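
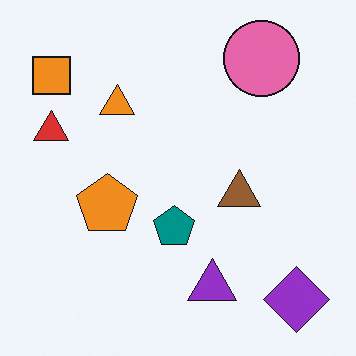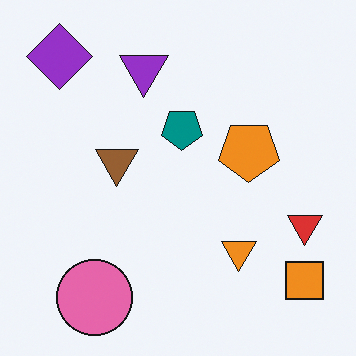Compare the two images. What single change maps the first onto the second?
It was rotated 180°.

The purple diamond sits in the bottom-right of the first image and the top-left of the second — consistent with a whole-image 180° rotation.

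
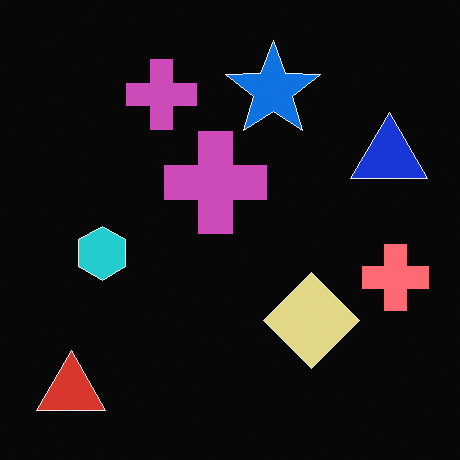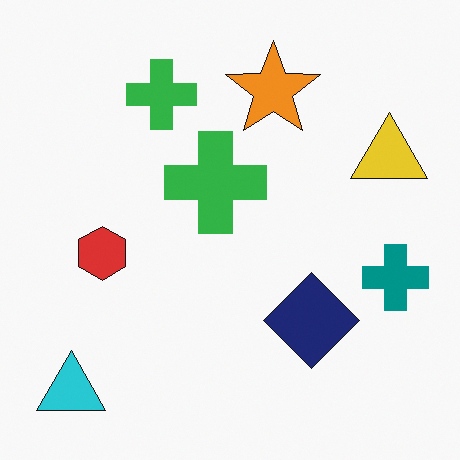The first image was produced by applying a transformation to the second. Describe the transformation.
It was color-inverted (negative).

The light background has become dark and every shape's color is its complement — a photographic negative.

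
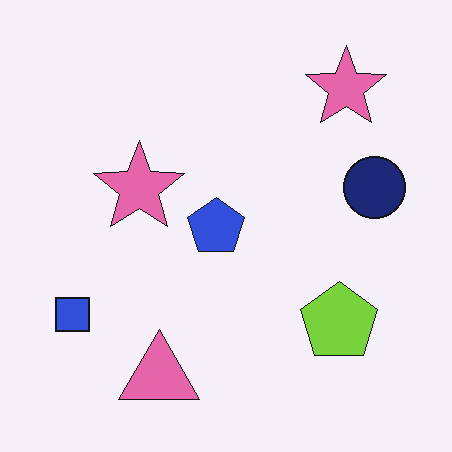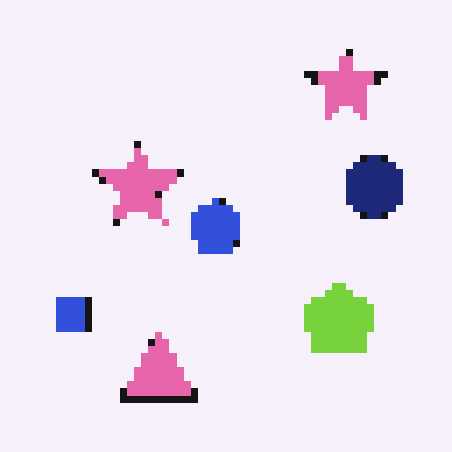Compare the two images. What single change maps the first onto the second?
The transformation is: pixelated into visible square blocks.

Shapes are reduced to large square blocks; fine edges and outlines are lost — a downscale-then-upscale (mosaic) effect.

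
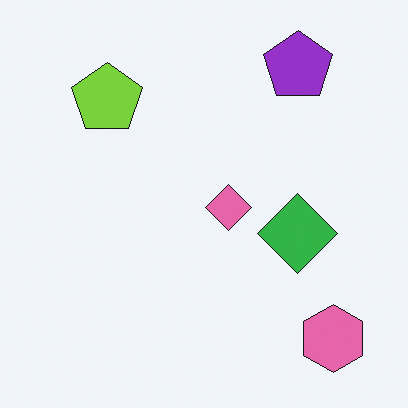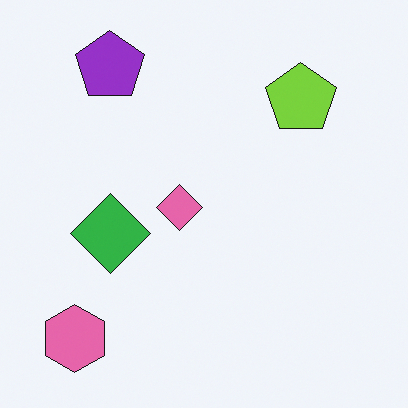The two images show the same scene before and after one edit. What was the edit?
It was flipped horizontally (left ↔ right).

The pink hexagon is in the bottom-right of the first image and the bottom-left of the second — shapes on opposite sides of the vertical midline have swapped in a mirror flip.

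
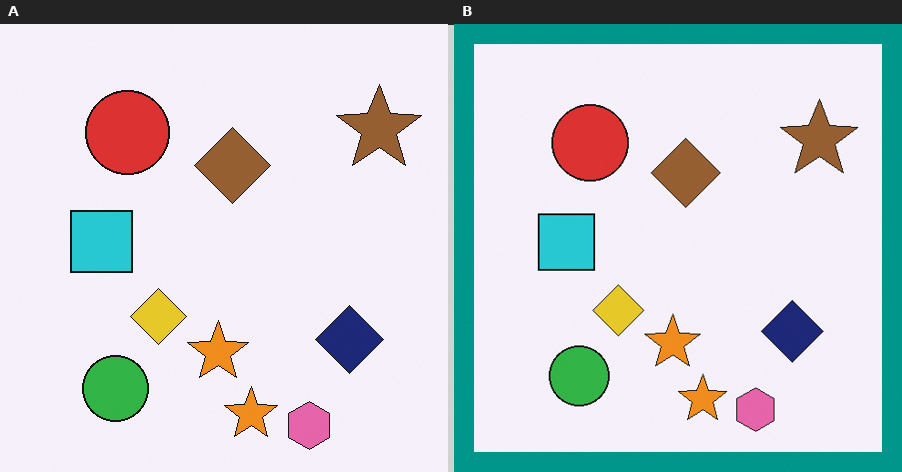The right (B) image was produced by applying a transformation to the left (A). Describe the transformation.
The right (B) image is the left (A) framed with a teal border.

A solid teal frame runs around the edge of the right (B) image, with the content slightly shrunk inside it.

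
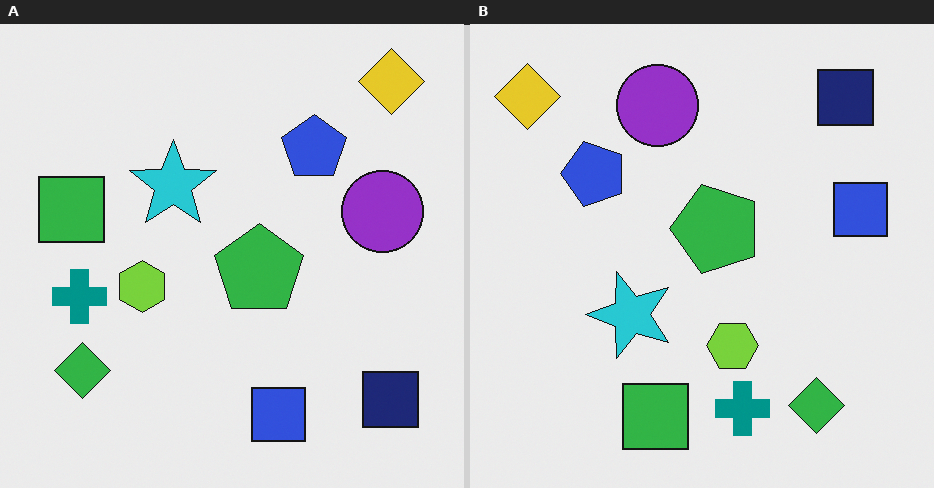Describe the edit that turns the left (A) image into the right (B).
The right (B) image is the left (A) rotated 90° counter-clockwise.

The yellow diamond sits in the top-right of the left (A) image and the top-left of the right (B) — consistent with a whole-image 90° counter-clockwise rotation.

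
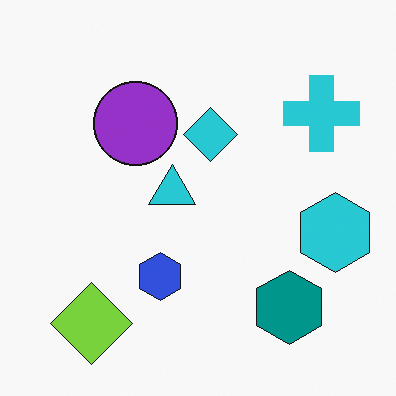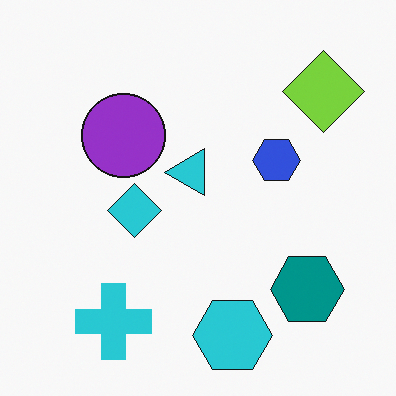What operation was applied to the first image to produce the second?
This is the original image transposed (reflected across the top-left ↔ bottom-right diagonal).

Shapes have swapped their row and column positions — what was in the top-right is now in the bottom-left — a diagonal reflection.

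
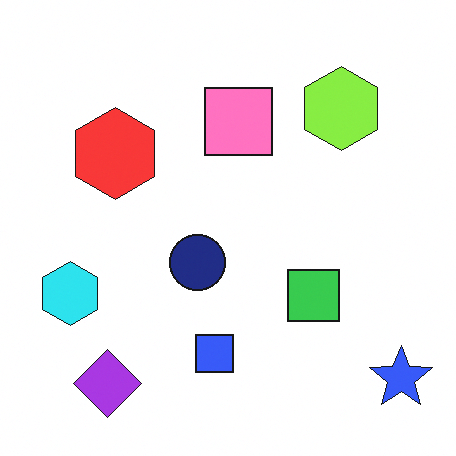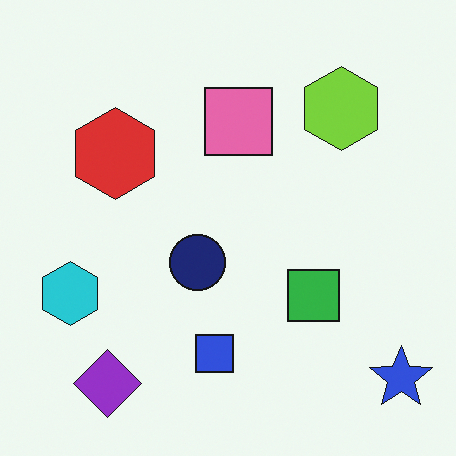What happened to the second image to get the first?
This is the original image slightly brightened.

Every pixel — background and shapes alike — is uniformly brightened.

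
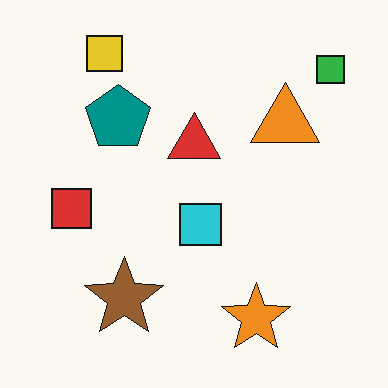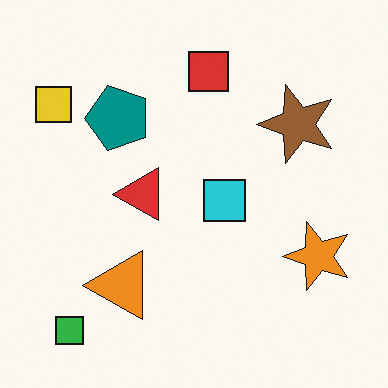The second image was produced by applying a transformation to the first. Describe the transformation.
The image was transposed (reflected across the top-left ↔ bottom-right diagonal).

Shapes have swapped their row and column positions — what was in the top-right is now in the bottom-left — a diagonal reflection.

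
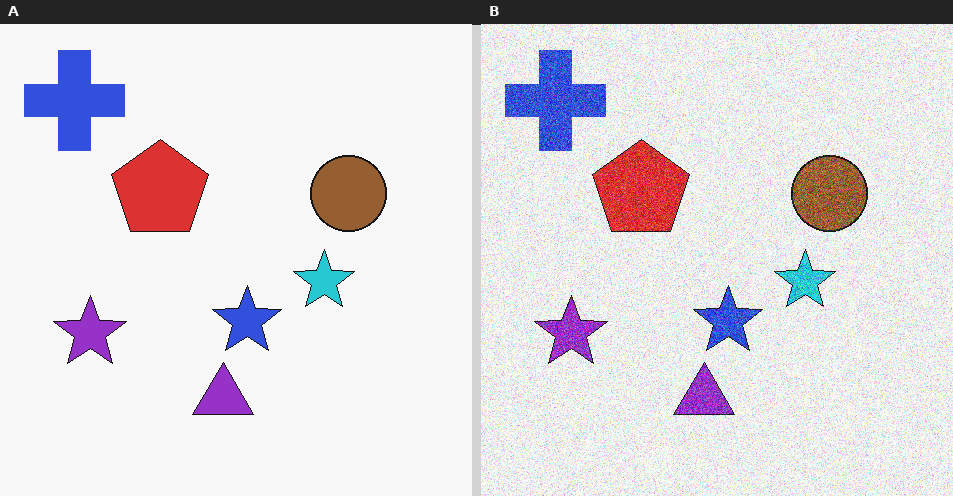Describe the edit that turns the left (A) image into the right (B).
It was degraded with strong gaussian noise.

Random speckle covers the whole image, including the flat background.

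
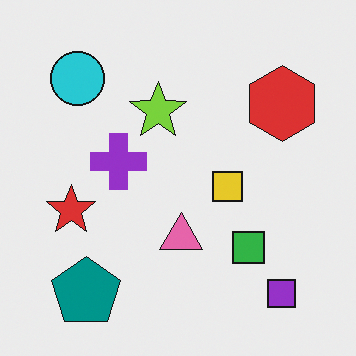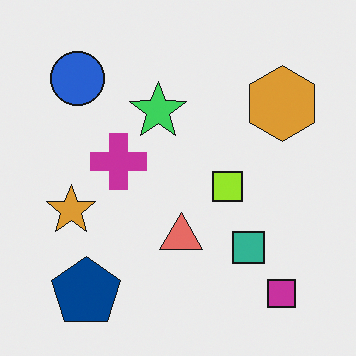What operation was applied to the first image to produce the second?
Hue-shifted by a small amount.

Every shape's color has rotated by the same amount around the hue wheel — a uniform hue shift.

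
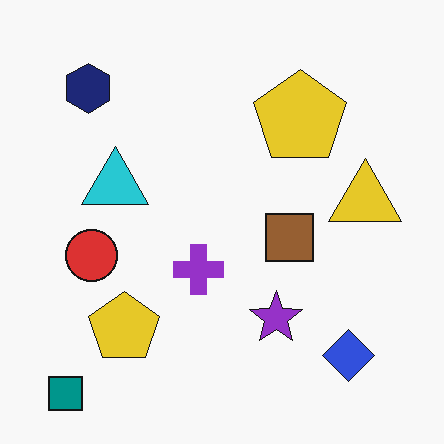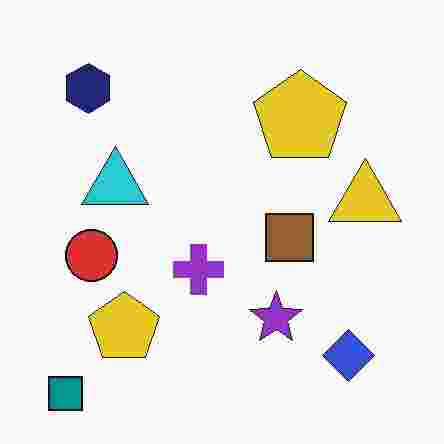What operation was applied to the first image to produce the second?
It was heavily JPEG-compressed with obvious blocking artifacts.

Blocky 8×8 compression artifacts appear around shape edges and the flat background shows ringing — characteristic JPEG degradation.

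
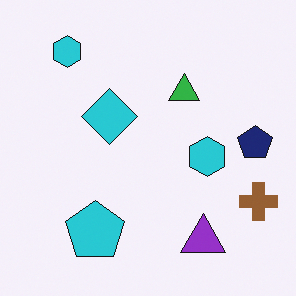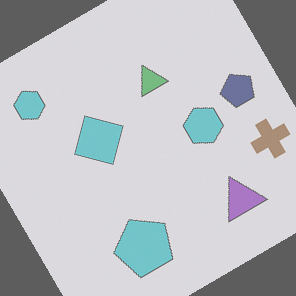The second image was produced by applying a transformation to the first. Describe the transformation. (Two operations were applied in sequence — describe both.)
The second image is the first rotated counter-clockwise by a large amount — several tens of degrees, then given much lower contrast.

Every shape is tilted by the same angle and the image corners show triangular fill wedges — a whole-image rotation by a non-right angle. Tones are pushed toward mid-grey across the whole image — a global contrast change.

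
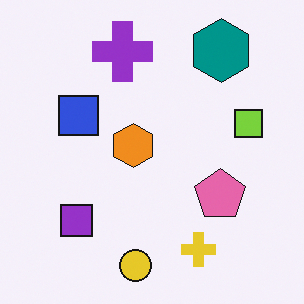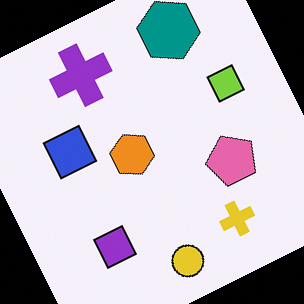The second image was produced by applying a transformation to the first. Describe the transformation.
Rotated counter-clockwise by a moderate amount.

Every shape is tilted by the same angle and the image corners show triangular fill wedges — a whole-image rotation by a non-right angle.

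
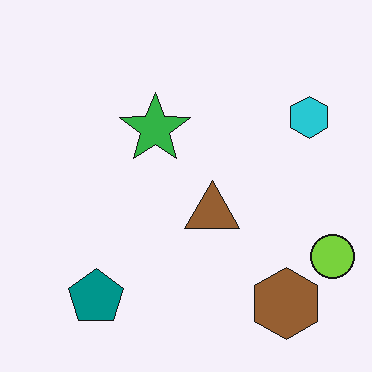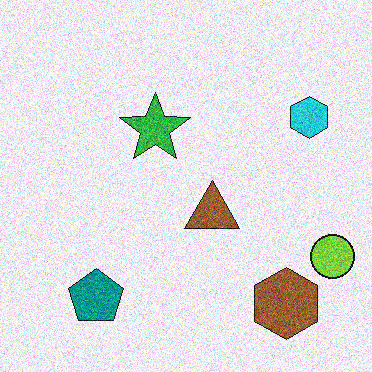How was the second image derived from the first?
The image was degraded with a thick layer of grain.

Random speckle covers the whole image, including the flat background.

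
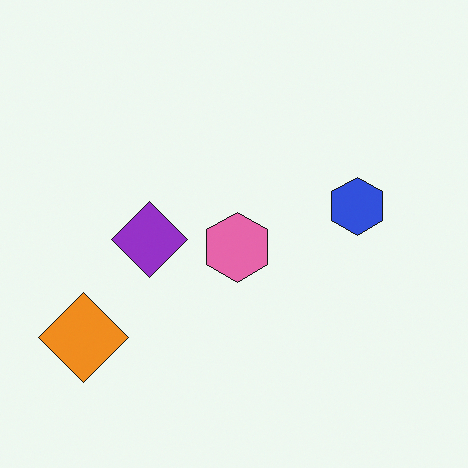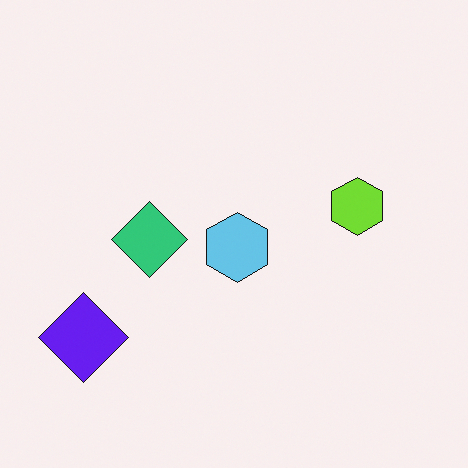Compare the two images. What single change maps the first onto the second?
This is the original image hue-shifted by a large amount.

Every shape's color has rotated by the same amount around the hue wheel — a uniform hue shift.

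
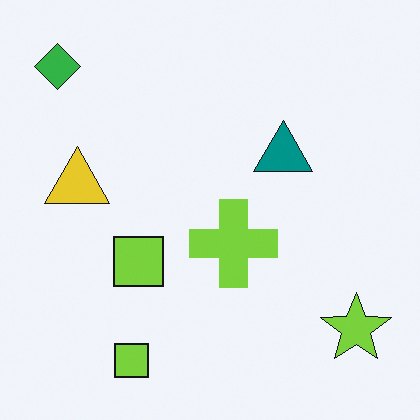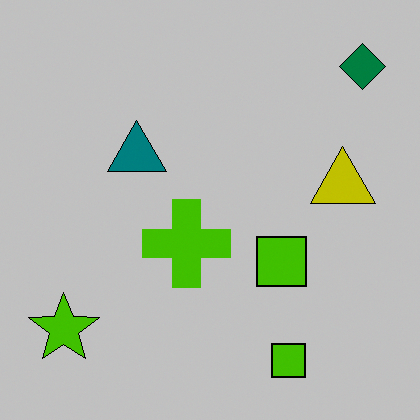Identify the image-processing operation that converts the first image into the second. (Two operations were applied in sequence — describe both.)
It was heavily posterized to just a handful of flat colors, then flipped horizontally (left ↔ right).

Each flat color has snapped to a coarser quantized level — most visibly, the near-white background has dropped to a flat grey. The green diamond is in the top-left of the first image and the top-right of the second — shapes on opposite sides of the vertical midline have swapped in a mirror flip.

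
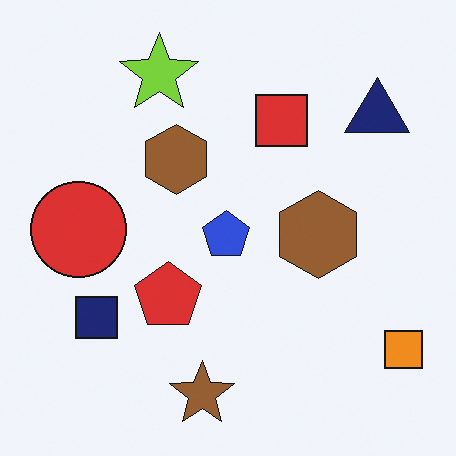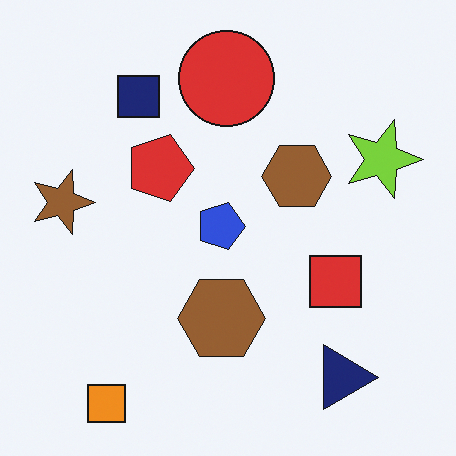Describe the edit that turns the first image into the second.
This is the original image rotated 90° clockwise.

The orange square sits in the bottom-right of the first image and the bottom-left of the second — consistent with a whole-image 90° clockwise rotation.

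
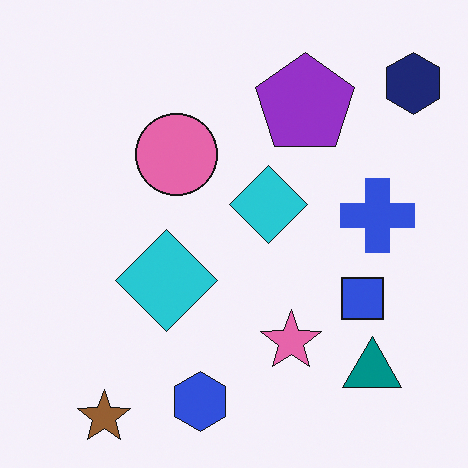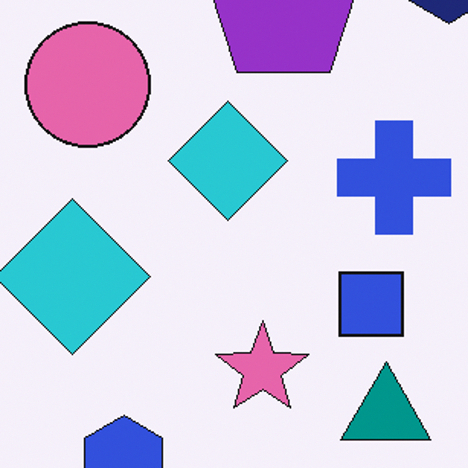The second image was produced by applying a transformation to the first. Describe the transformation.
The transformation is: cropped slightly and scaled back up.

The visible shapes are larger and the field of view is narrower; shapes near the original edges may be partly or wholly outside the frame — a crop-and-rescale.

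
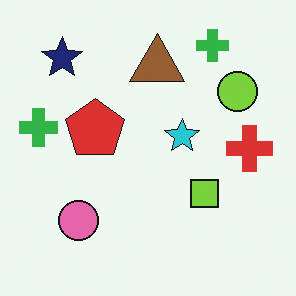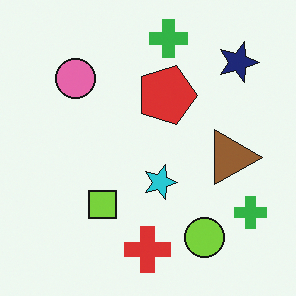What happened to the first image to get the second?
The image was rotated 90° clockwise.

The navy star sits in the top-left of the first image and the top-right of the second — consistent with a whole-image 90° clockwise rotation.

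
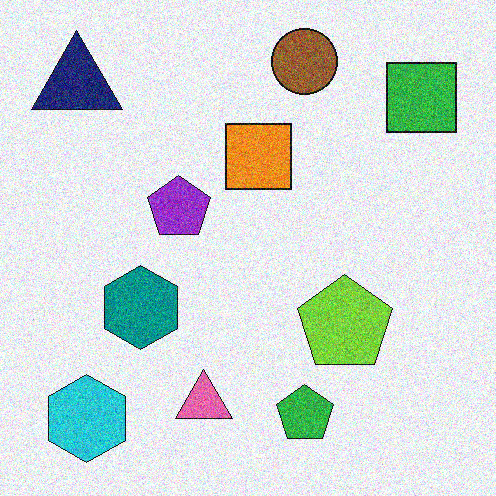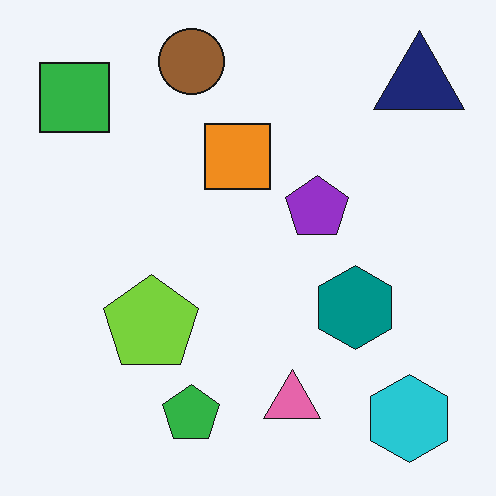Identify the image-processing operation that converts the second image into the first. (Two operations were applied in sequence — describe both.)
This is the original image flipped horizontally (left ↔ right), then degraded with visible gaussian noise.

The green square is in the top-left of the second image and the top-right of the first — shapes on opposite sides of the vertical midline have swapped in a mirror flip. Random speckle covers the whole image, including the flat background.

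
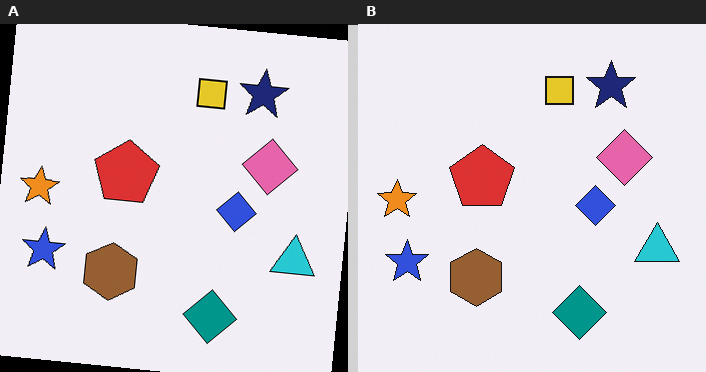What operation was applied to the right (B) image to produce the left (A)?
This is the original image rotated clockwise by a small amount.

Every shape is tilted by the same angle and the image corners show triangular fill wedges — a whole-image rotation by a non-right angle.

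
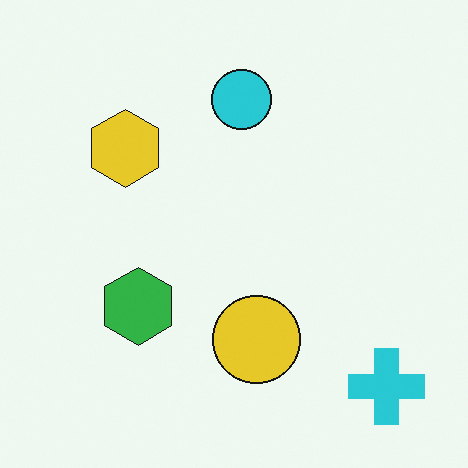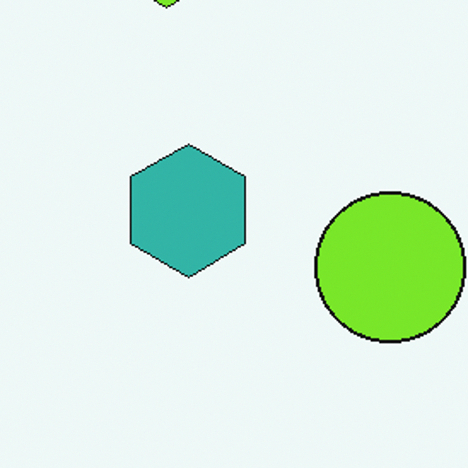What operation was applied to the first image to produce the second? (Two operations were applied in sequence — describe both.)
The second image is the first cropped tightly and scaled back up, then hue-shifted slightly.

The visible shapes are larger and the field of view is narrower; shapes near the original edges may be partly or wholly outside the frame — a crop-and-rescale. Every shape's color has rotated by the same amount around the hue wheel — a uniform hue shift.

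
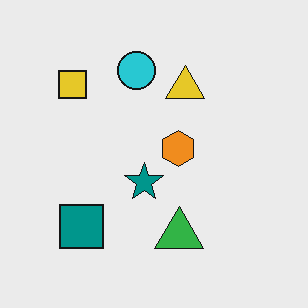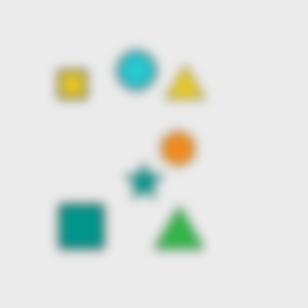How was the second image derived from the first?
The second image is the first strongly gaussian-blurred.

Shape edges and outlines are uniformly softened across the whole image.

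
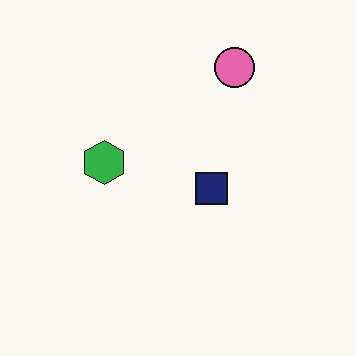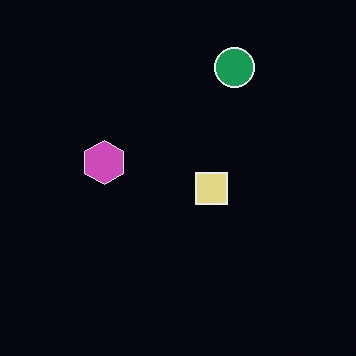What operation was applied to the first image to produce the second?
The second image is the first color-inverted (negative).

The light background has become dark and every shape's color is its complement — a photographic negative.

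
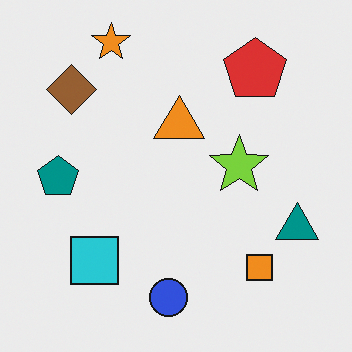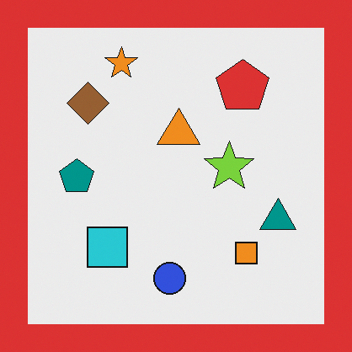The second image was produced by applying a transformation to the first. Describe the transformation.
The image was framed with a red border.

A solid red frame runs around the edge of the second image, with the content slightly shrunk inside it.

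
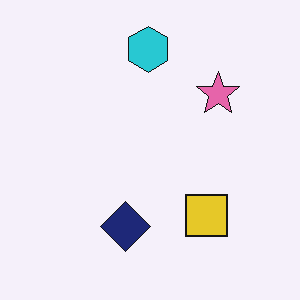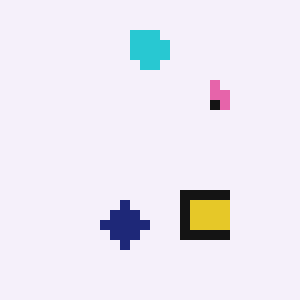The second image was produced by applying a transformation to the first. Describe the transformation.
The transformation is: heavily pixelated into large blocks.

Shapes are reduced to large square blocks; fine edges and outlines are lost — a downscale-then-upscale (mosaic) effect.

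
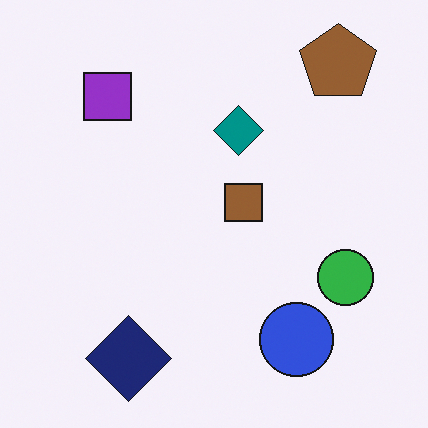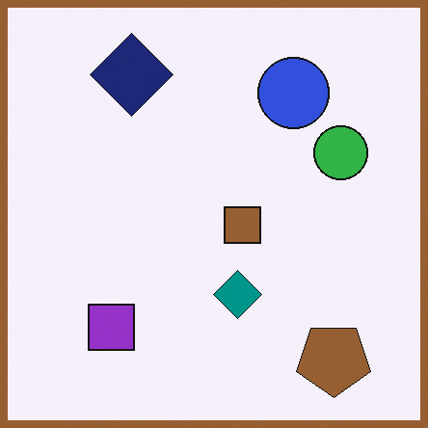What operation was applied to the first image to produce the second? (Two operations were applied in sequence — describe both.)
The transformation is: flipped vertically (top ↔ bottom), then framed with a brown border.

The brown pentagon is in the top-right of the first image and the bottom-right of the second — shapes on opposite sides of the horizontal midline have swapped in a mirror flip. A solid brown frame runs around the edge of the second image, with the content slightly shrunk inside it.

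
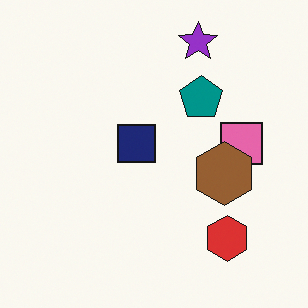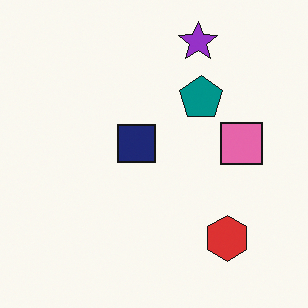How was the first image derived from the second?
It was overlaid with an additional brown hexagon.

A brown hexagon appears in the first image that is absent from the second.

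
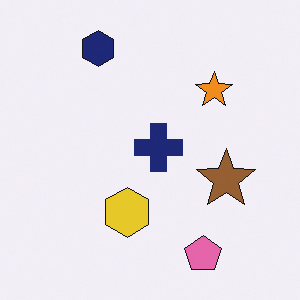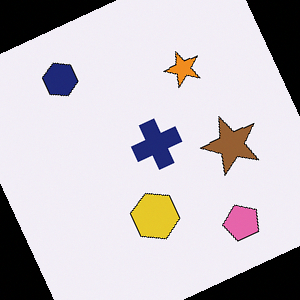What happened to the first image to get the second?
The transformation is: rotated counter-clockwise by a moderate amount.

Every shape is tilted by the same angle and the image corners show triangular fill wedges — a whole-image rotation by a non-right angle.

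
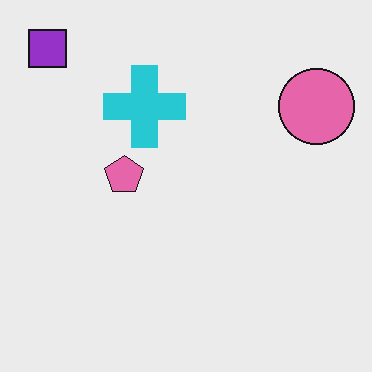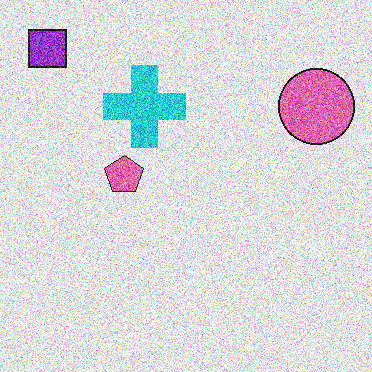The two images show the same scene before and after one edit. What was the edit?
It was degraded with a thick layer of grain.

Random speckle covers the whole image, including the flat background.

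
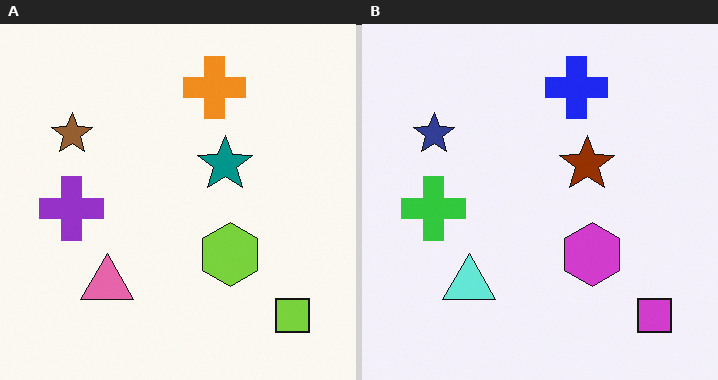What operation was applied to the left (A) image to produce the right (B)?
It was hue-shifted by a large amount.

Every shape's color has rotated by the same amount around the hue wheel — a uniform hue shift.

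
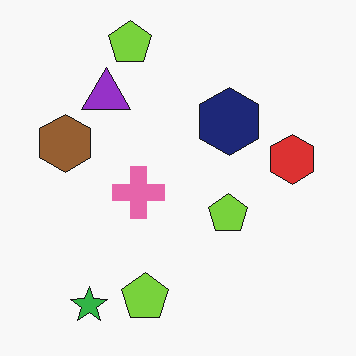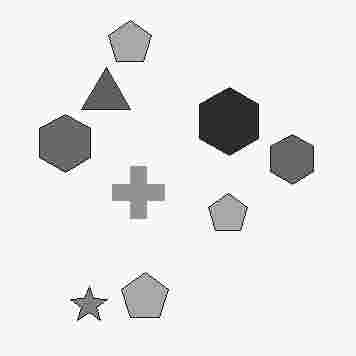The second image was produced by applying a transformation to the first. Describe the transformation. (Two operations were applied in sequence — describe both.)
The transformation is: converted to grayscale, then degraded with heavy JPEG compression.

All color is removed — every shape is now a shade of grey. Blocky 8×8 compression artifacts appear around shape edges and the flat background shows ringing — characteristic JPEG degradation.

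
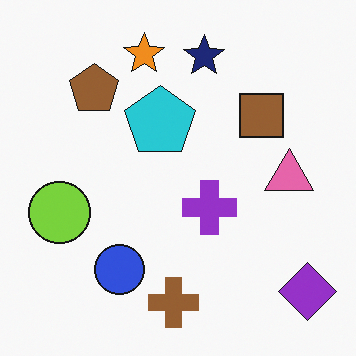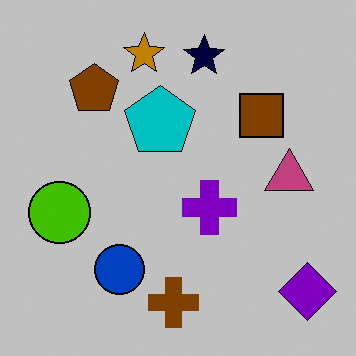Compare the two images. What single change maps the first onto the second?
The transformation is: aggressively posterized.

Each flat color has snapped to a coarser quantized level — most visibly, the near-white background has dropped to a flat grey.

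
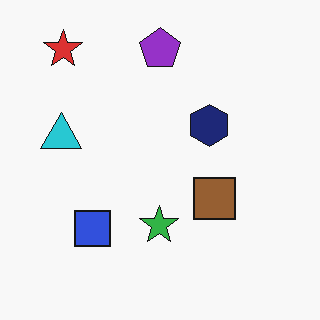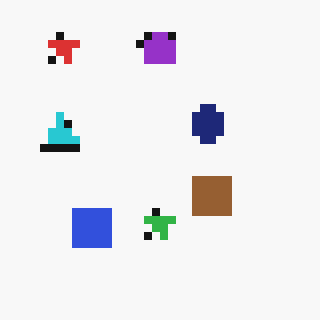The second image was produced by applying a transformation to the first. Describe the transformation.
The second image is the first pixelated into visible square blocks.

Shapes are reduced to large square blocks; fine edges and outlines are lost — a downscale-then-upscale (mosaic) effect.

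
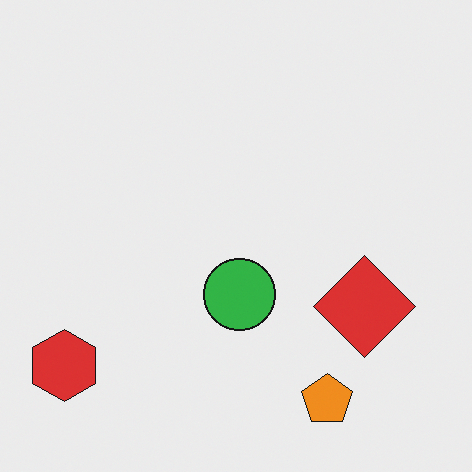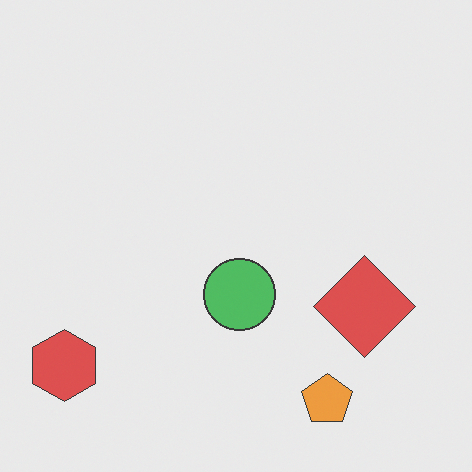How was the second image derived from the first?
The image was given slightly reduced contrast.

Tones are pushed toward mid-grey across the whole image — a global contrast change.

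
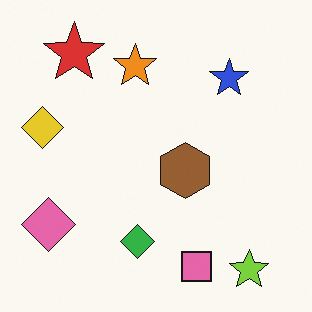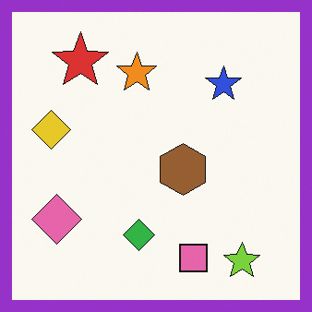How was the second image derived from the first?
The second image is the first framed with a purple border.

A solid purple frame runs around the edge of the second image, with the content slightly shrunk inside it.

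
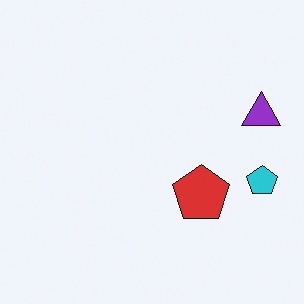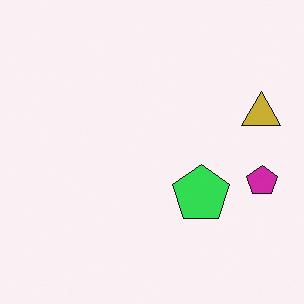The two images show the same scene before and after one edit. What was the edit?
Hue-shifted noticeably.

Every shape's color has rotated by the same amount around the hue wheel — a uniform hue shift.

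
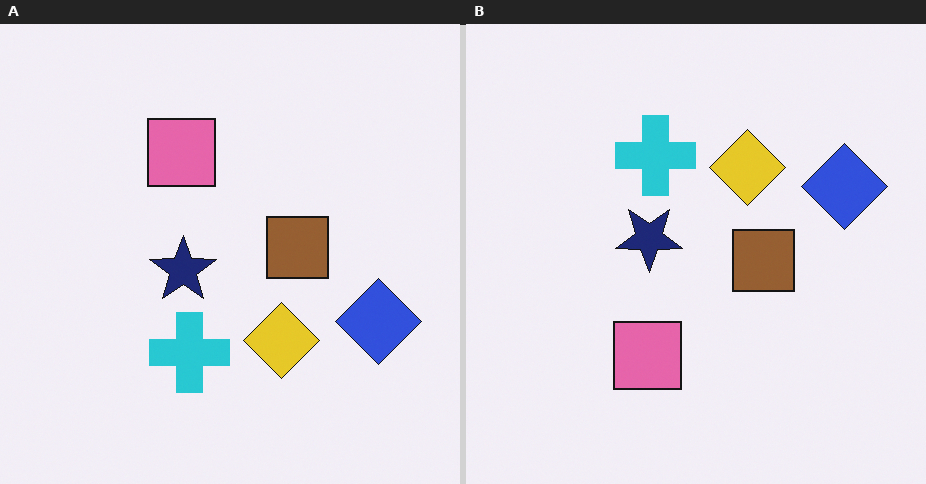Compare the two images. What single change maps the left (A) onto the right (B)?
The transformation is: flipped vertically (top ↔ bottom).

The pink square is in the top of the left (A) image and the bottom of the right (B) — shapes on opposite sides of the horizontal midline have swapped in a mirror flip.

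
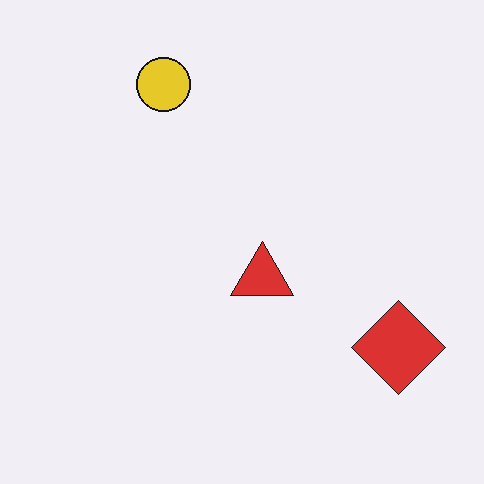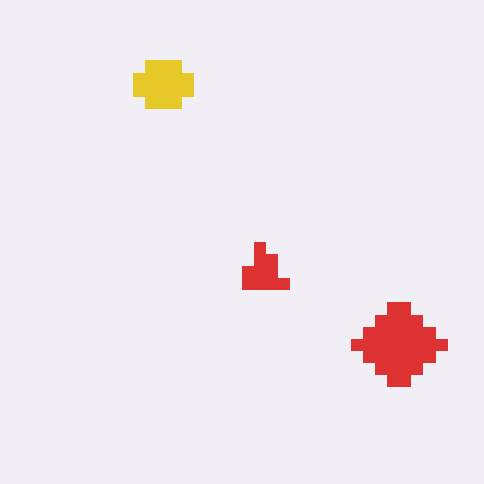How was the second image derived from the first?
Coarsely pixelated.

Shapes are reduced to large square blocks; fine edges and outlines are lost — a downscale-then-upscale (mosaic) effect.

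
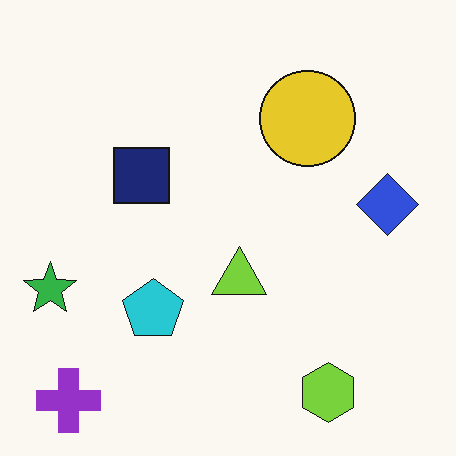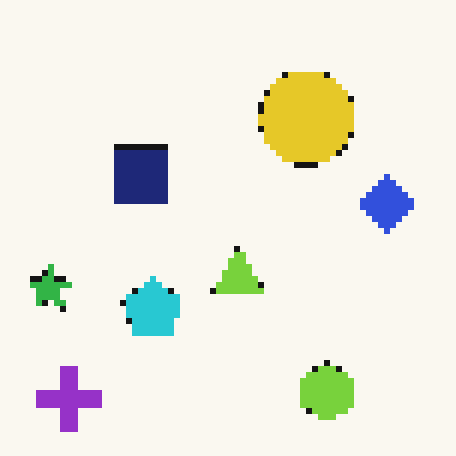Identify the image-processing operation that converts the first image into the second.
It was moderately pixelated.

Shapes are reduced to large square blocks; fine edges and outlines are lost — a downscale-then-upscale (mosaic) effect.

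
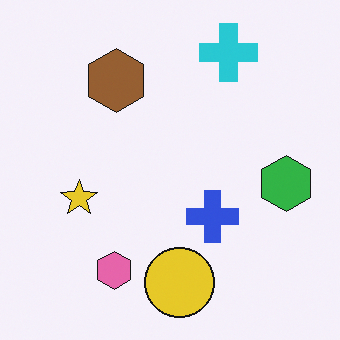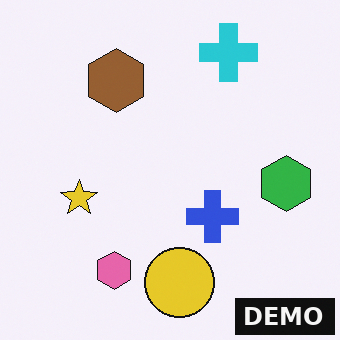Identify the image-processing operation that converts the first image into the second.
The image was watermarked with the text "DEMO" in the lower-right corner.

A dark label reading "DEMO" appears in the lower-right corner.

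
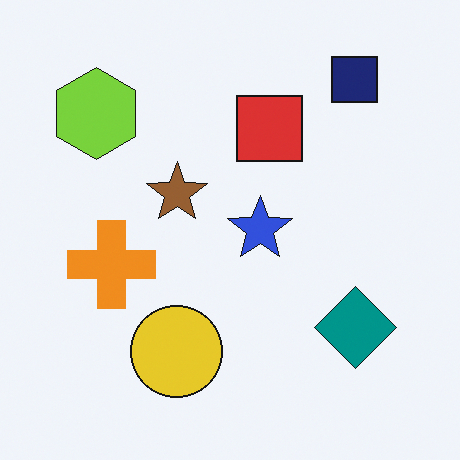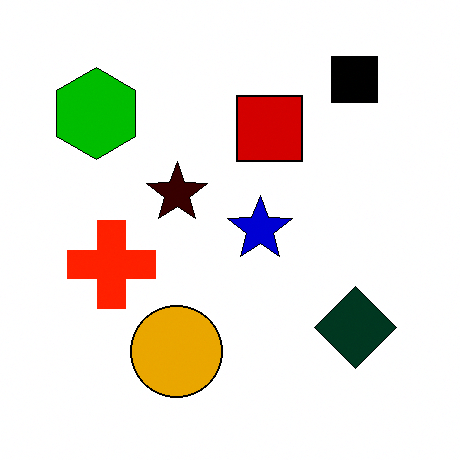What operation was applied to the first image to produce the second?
The transformation is: boosted in contrast.

Tones are pushed away from mid-grey across the whole image — a global contrast change.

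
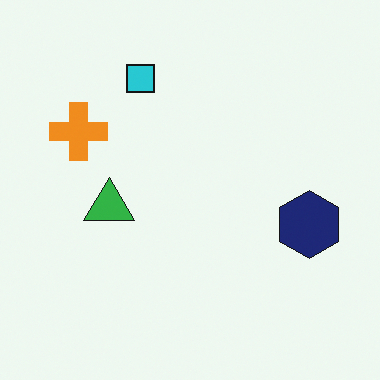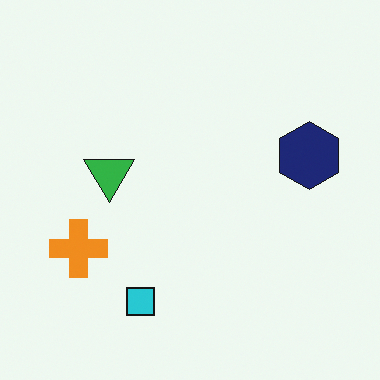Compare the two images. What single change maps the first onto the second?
This is the original image flipped vertically (top ↔ bottom).

The cyan square is in the top of the first image and the bottom of the second — shapes on opposite sides of the horizontal midline have swapped in a mirror flip.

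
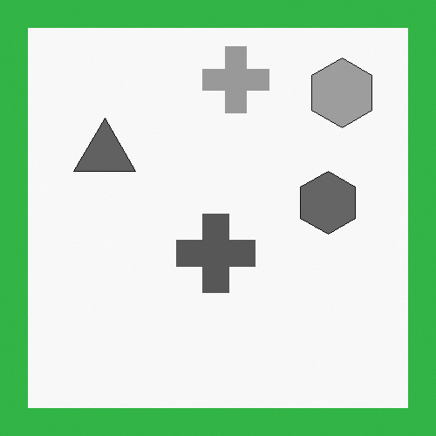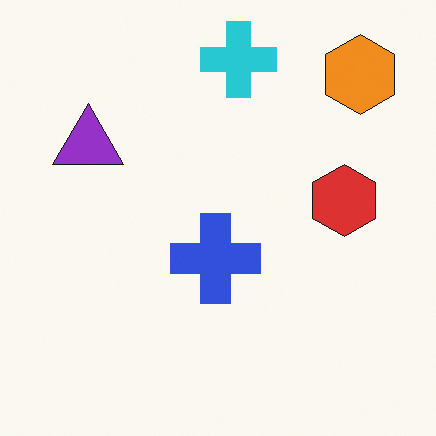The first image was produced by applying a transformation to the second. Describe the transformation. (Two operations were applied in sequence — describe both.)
It was converted to grayscale, then framed with a green border.

All color is removed — every shape is now a shade of grey. A solid green frame runs around the edge of the first image, with the content slightly shrunk inside it.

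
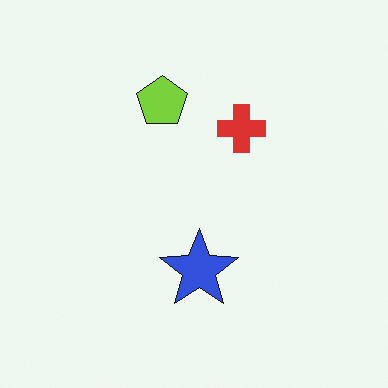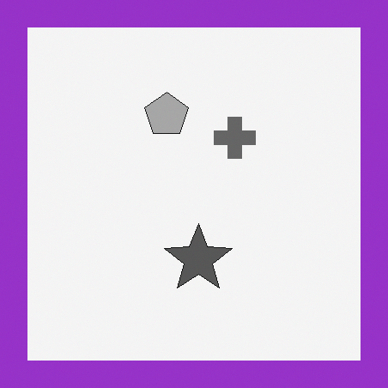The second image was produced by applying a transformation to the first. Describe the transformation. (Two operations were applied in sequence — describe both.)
The transformation is: converted to grayscale, then framed with a purple border.

All color is removed — every shape is now a shade of grey. A solid purple frame runs around the edge of the second image, with the content slightly shrunk inside it.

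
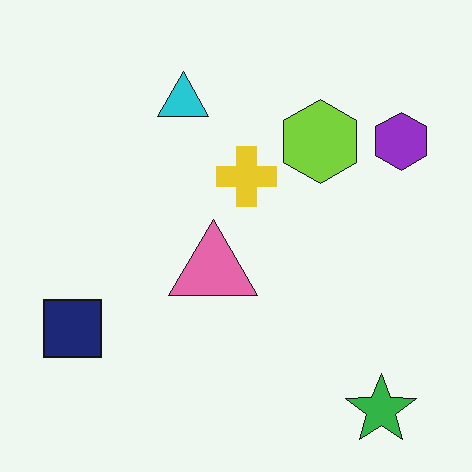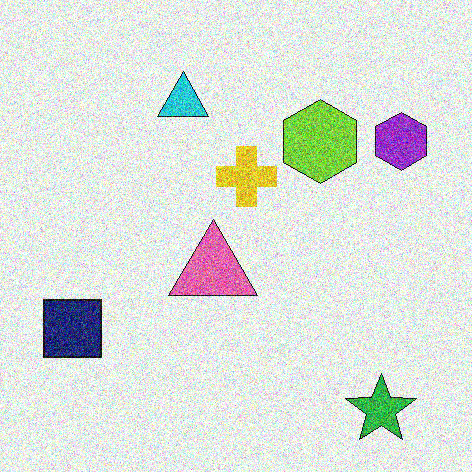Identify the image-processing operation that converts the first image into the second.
The transformation is: degraded with a thick layer of grain.

Random speckle covers the whole image, including the flat background.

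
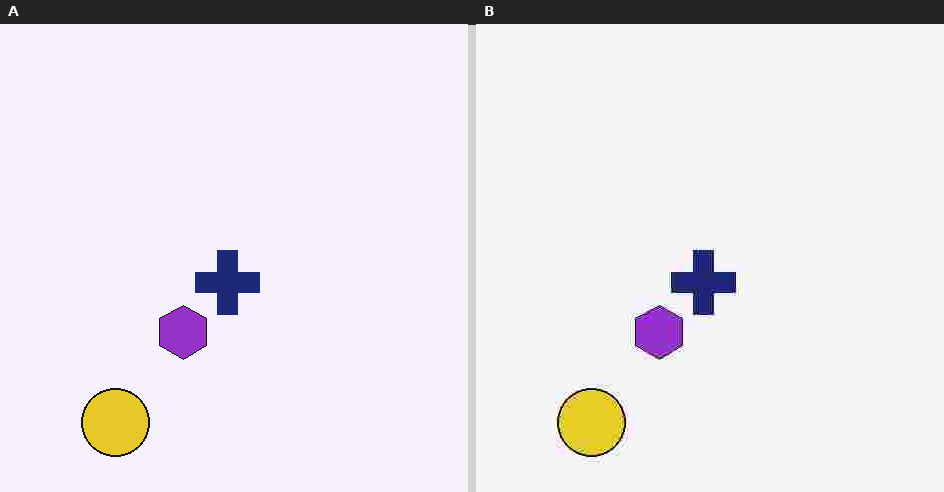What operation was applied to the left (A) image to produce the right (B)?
The right (B) image is the left (A) heavily JPEG-compressed with obvious blocking artifacts.

Blocky 8×8 compression artifacts appear around shape edges and the flat background shows ringing — characteristic JPEG degradation.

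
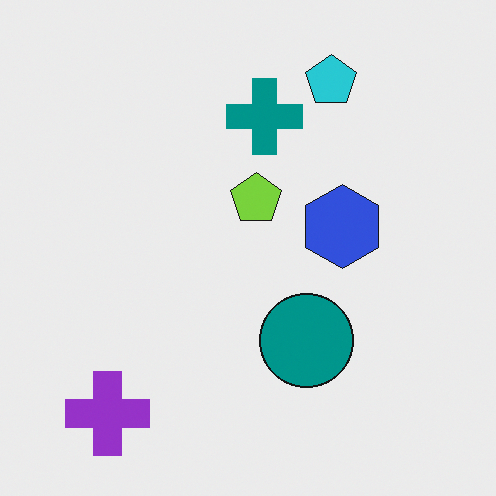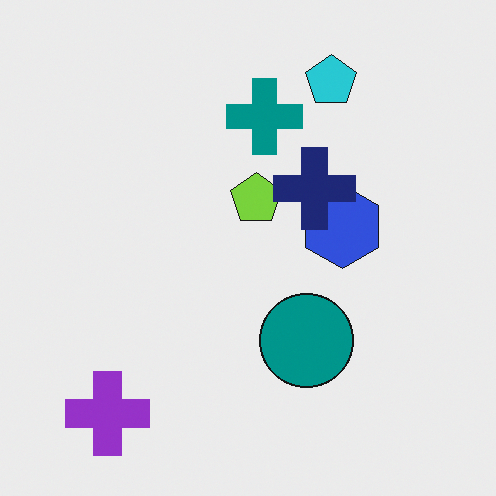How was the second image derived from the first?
It was overlaid with an additional navy cross.

A navy cross appears in the second image that is absent from the first.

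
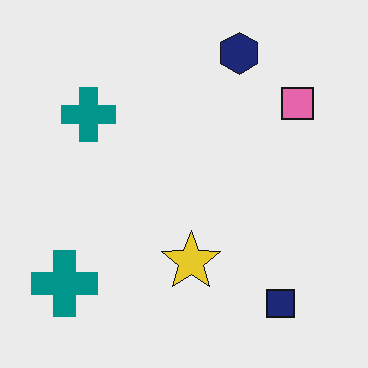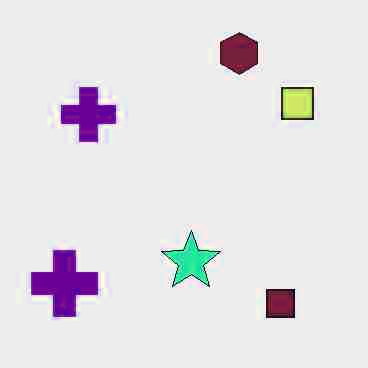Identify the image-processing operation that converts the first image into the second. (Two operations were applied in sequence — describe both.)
The second image is the first degraded with heavy JPEG compression, then hue-shifted by a moderate amount.

Blocky 8×8 compression artifacts appear around shape edges and the flat background shows ringing — characteristic JPEG degradation. Every shape's color has rotated by the same amount around the hue wheel — a uniform hue shift.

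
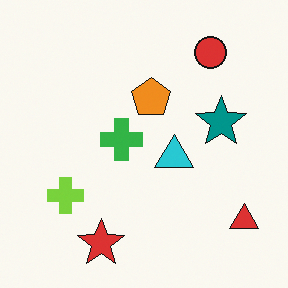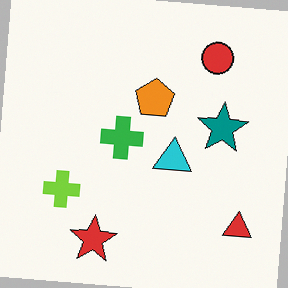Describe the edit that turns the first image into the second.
This is the original image rotated clockwise by a small amount.

Every shape is tilted by the same angle and the image corners show triangular fill wedges — a whole-image rotation by a non-right angle.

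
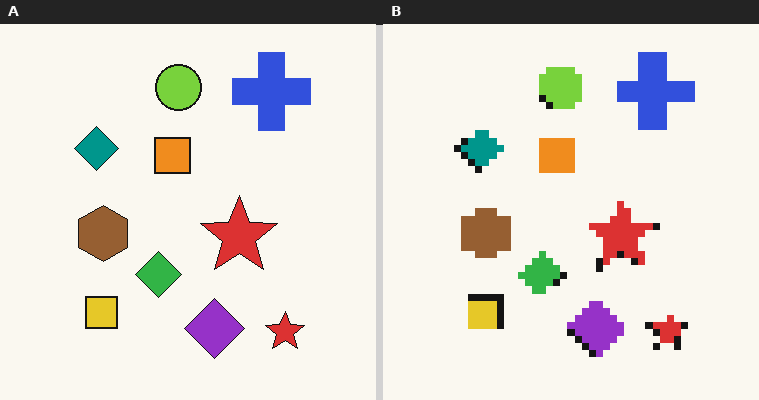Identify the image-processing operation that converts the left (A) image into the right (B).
The transformation is: pixelated into visible square blocks.

Shapes are reduced to large square blocks; fine edges and outlines are lost — a downscale-then-upscale (mosaic) effect.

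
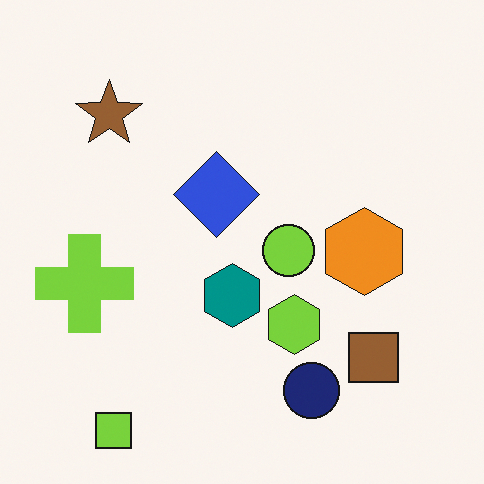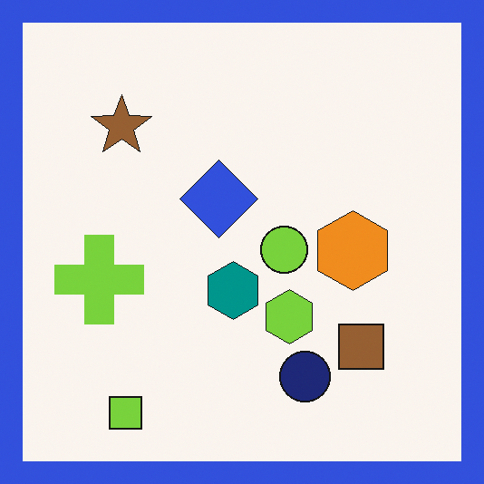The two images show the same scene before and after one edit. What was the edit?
This is the original image framed with a blue border.

A solid blue frame runs around the edge of the second image, with the content slightly shrunk inside it.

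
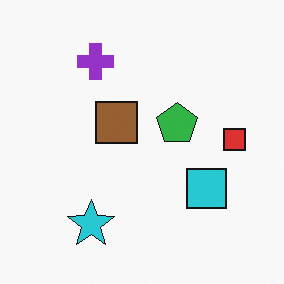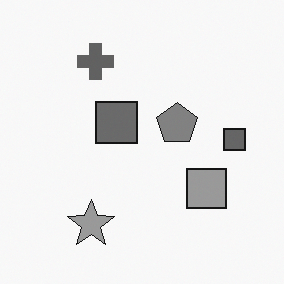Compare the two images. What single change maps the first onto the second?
The transformation is: converted to grayscale.

All color is removed — every shape is now a shade of grey.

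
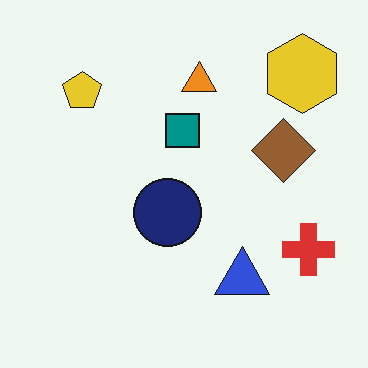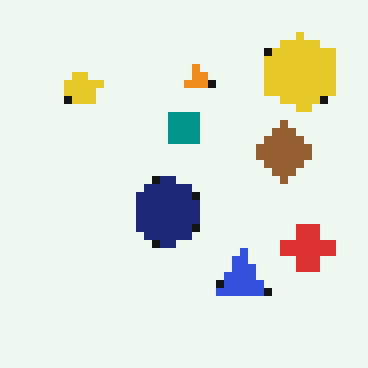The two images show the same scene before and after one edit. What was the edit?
This is the original image pixelated into visible square blocks.

Shapes are reduced to large square blocks; fine edges and outlines are lost — a downscale-then-upscale (mosaic) effect.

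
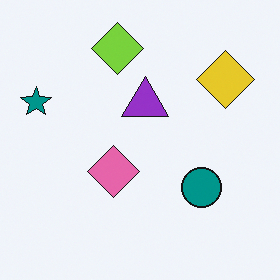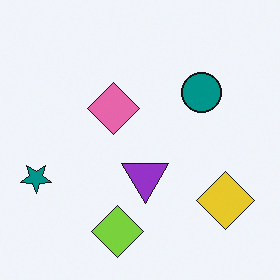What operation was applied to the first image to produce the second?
The transformation is: flipped vertically (top ↔ bottom).

The lime diamond is in the top of the first image and the bottom of the second — shapes on opposite sides of the horizontal midline have swapped in a mirror flip.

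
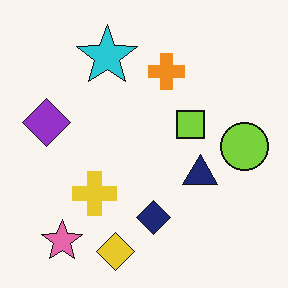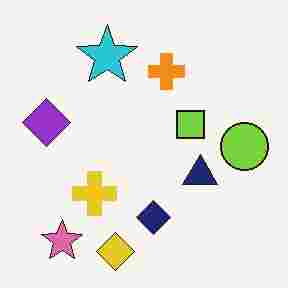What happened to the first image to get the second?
The second image is the first heavily JPEG-compressed with obvious blocking artifacts.

Blocky 8×8 compression artifacts appear around shape edges and the flat background shows ringing — characteristic JPEG degradation.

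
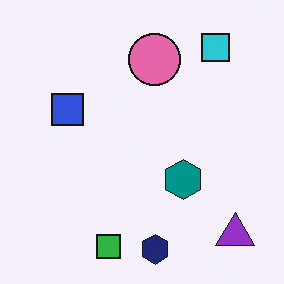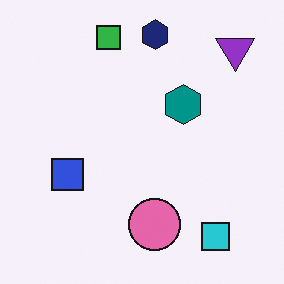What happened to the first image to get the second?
The second image is the first flipped vertically (top ↔ bottom).

The navy hexagon is in the bottom of the first image and the top of the second — shapes on opposite sides of the horizontal midline have swapped in a mirror flip.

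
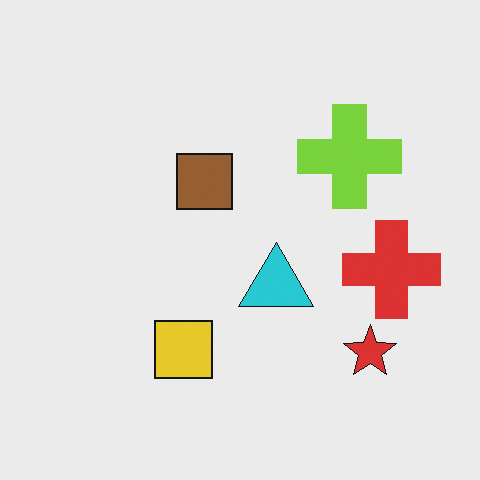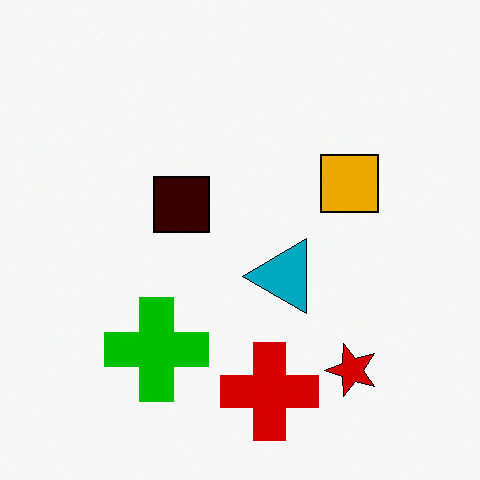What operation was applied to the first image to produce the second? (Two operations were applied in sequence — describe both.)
The transformation is: transposed (reflected across the top-left ↔ bottom-right diagonal), then given much higher contrast.

Shapes have swapped their row and column positions — what was in the top-right is now in the bottom-left — a diagonal reflection. Tones are pushed away from mid-grey across the whole image — a global contrast change.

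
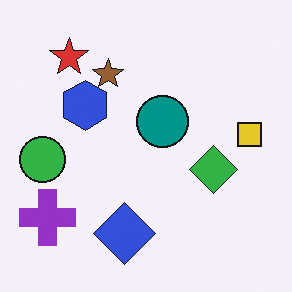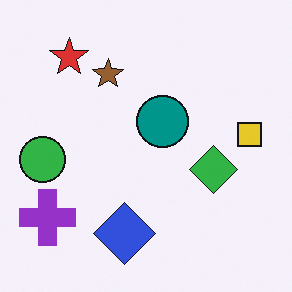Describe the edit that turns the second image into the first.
The transformation is: overlaid with an additional blue hexagon.

A blue hexagon appears in the first image that is absent from the second.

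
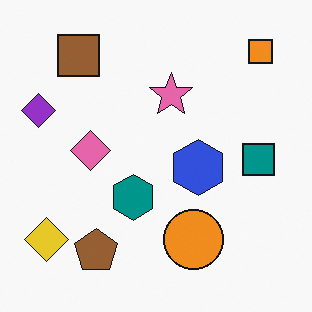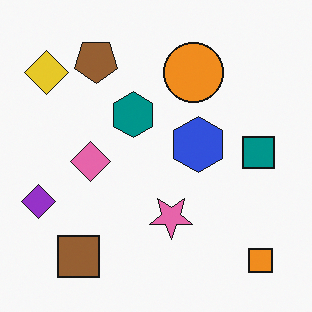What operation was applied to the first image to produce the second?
This is the original image flipped vertically (top ↔ bottom).

The orange square is in the top-right of the first image and the bottom-right of the second — shapes on opposite sides of the horizontal midline have swapped in a mirror flip.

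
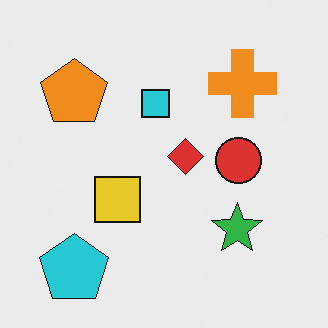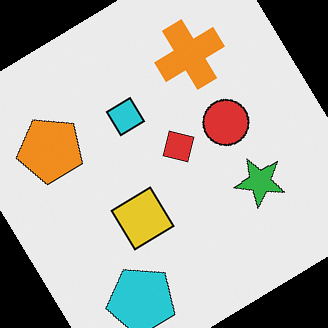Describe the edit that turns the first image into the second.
The transformation is: rotated counter-clockwise by a large amount — several tens of degrees.

Every shape is tilted by the same angle and the image corners show triangular fill wedges — a whole-image rotation by a non-right angle.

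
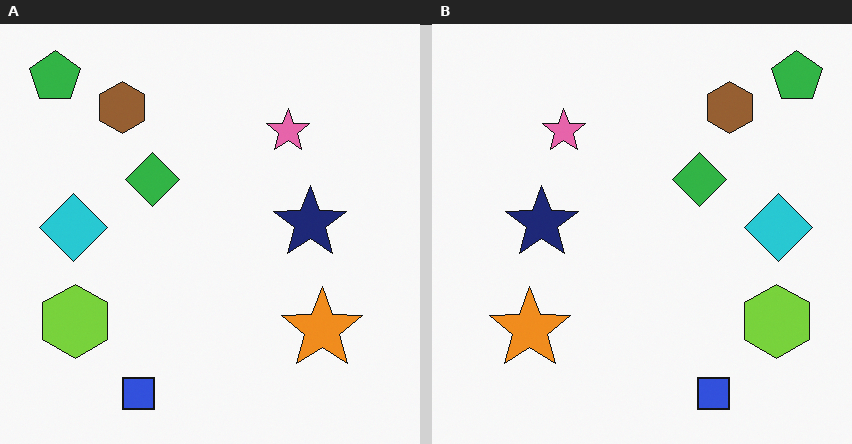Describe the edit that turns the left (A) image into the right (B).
The image was flipped horizontally (left ↔ right).

The green pentagon is in the top-left of the left (A) image and the top-right of the right (B) — shapes on opposite sides of the vertical midline have swapped in a mirror flip.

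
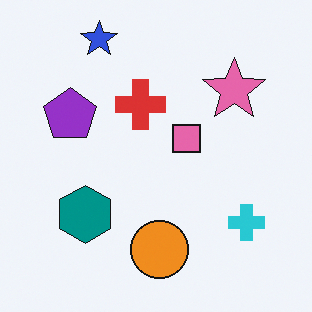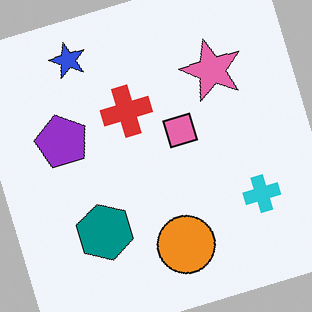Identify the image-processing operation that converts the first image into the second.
It was rotated counter-clockwise by a moderate amount.

Every shape is tilted by the same angle and the image corners show triangular fill wedges — a whole-image rotation by a non-right angle.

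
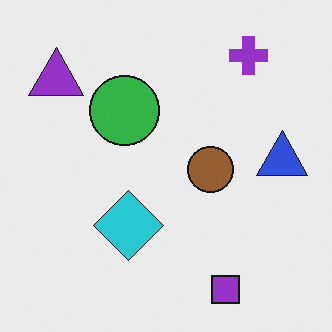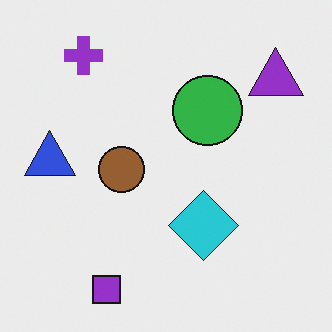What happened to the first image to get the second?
This is the original image flipped horizontally (left ↔ right).

The blue triangle is in the right of the first image and the left of the second — shapes on opposite sides of the vertical midline have swapped in a mirror flip.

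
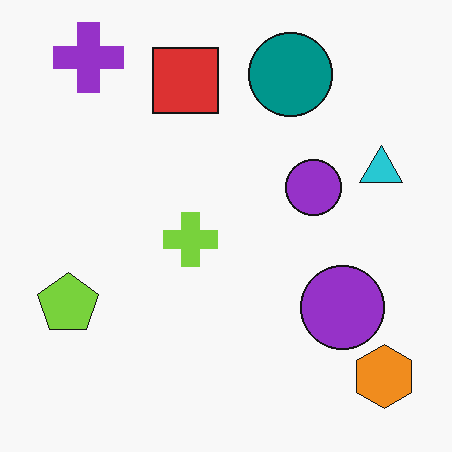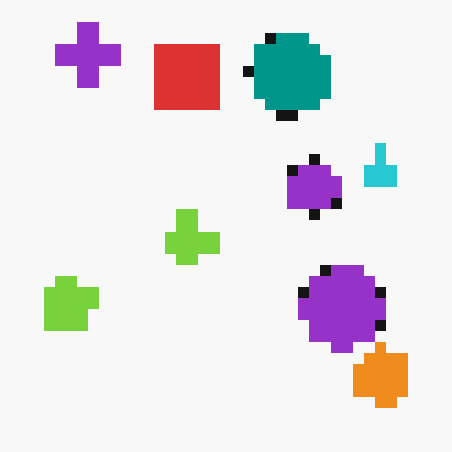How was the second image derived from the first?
This is the original image coarsely pixelated.

Shapes are reduced to large square blocks; fine edges and outlines are lost — a downscale-then-upscale (mosaic) effect.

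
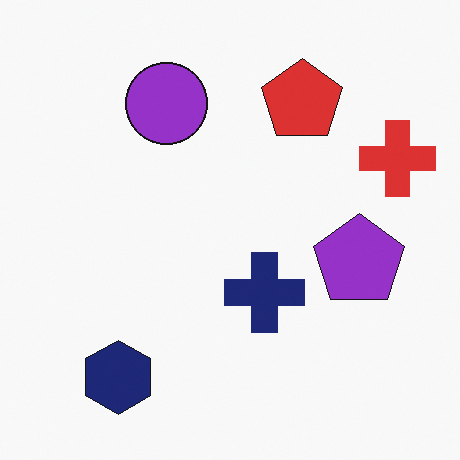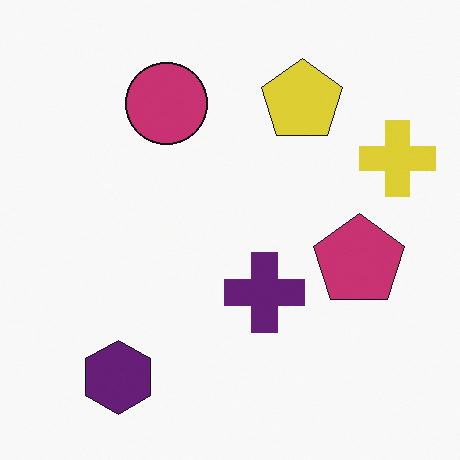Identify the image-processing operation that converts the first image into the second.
The transformation is: hue-shifted by a small amount.

Every shape's color has rotated by the same amount around the hue wheel — a uniform hue shift.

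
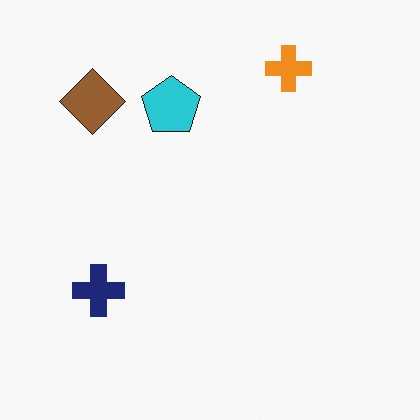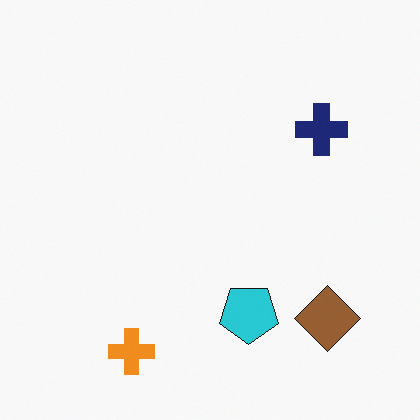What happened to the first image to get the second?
The transformation is: rotated 180°.

The orange cross sits in the top-right of the first image and the bottom-left of the second — consistent with a whole-image 180° rotation.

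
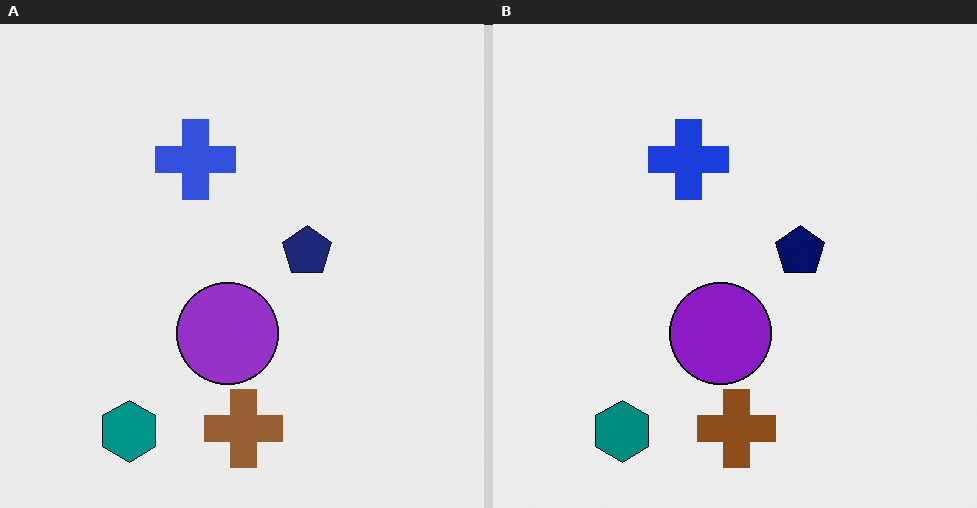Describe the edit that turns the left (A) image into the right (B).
The right (B) image is the left (A) given slightly increased contrast.

Tones are pushed away from mid-grey across the whole image — a global contrast change.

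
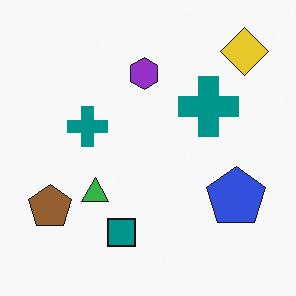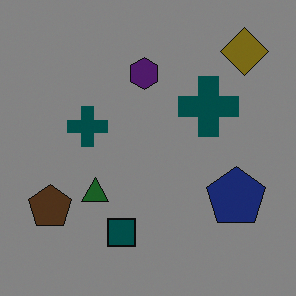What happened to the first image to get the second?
The image was darkened a lot.

Every pixel — background and shapes alike — is uniformly darkened.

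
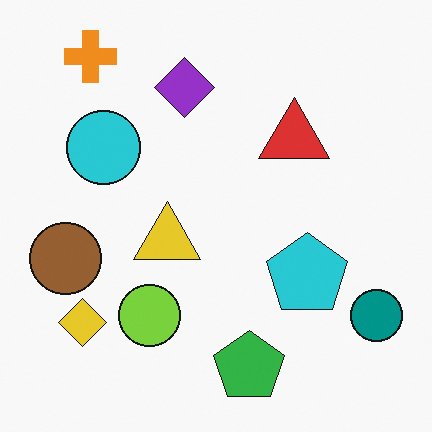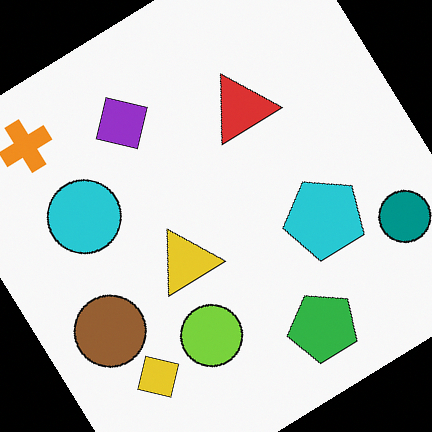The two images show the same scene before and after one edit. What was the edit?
The image was rotated counter-clockwise by a large amount — several tens of degrees.

Every shape is tilted by the same angle and the image corners show triangular fill wedges — a whole-image rotation by a non-right angle.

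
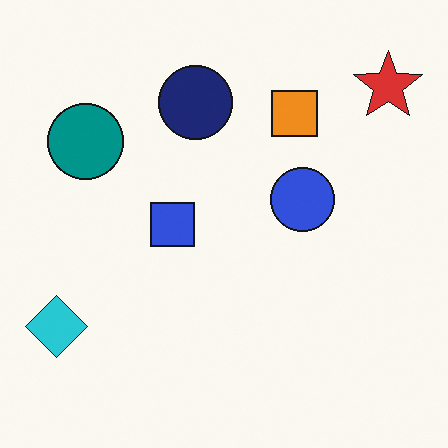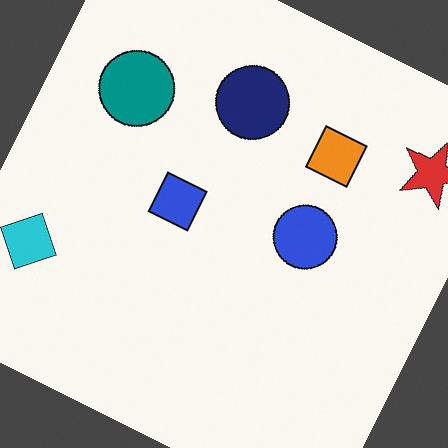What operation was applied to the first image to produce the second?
The image was rotated clockwise by a clearly visible amount.

Every shape is tilted by the same angle and the image corners show triangular fill wedges — a whole-image rotation by a non-right angle.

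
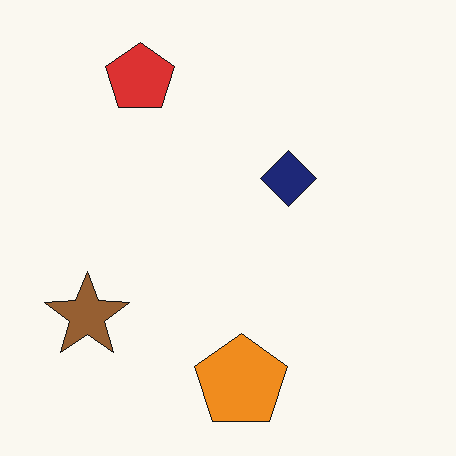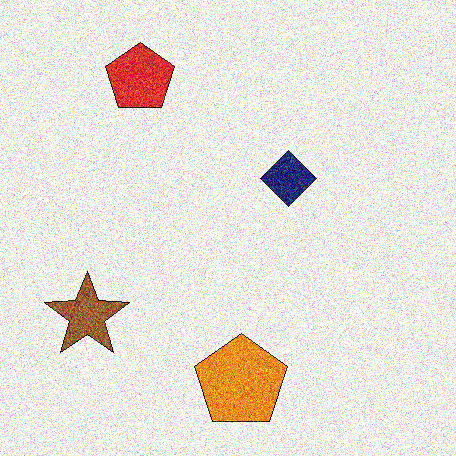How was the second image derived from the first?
The transformation is: degraded with a thick layer of grain.

Random speckle covers the whole image, including the flat background.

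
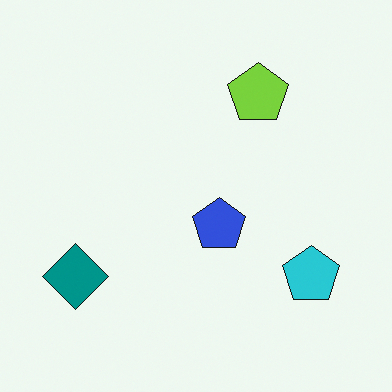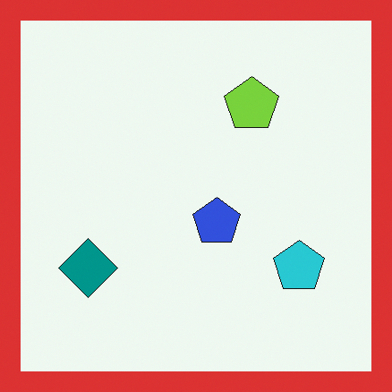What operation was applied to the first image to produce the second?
The image was framed with a red border.

A solid red frame runs around the edge of the second image, with the content slightly shrunk inside it.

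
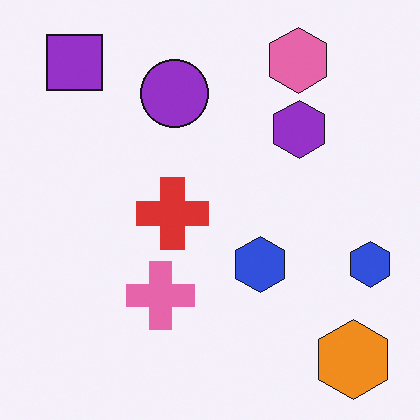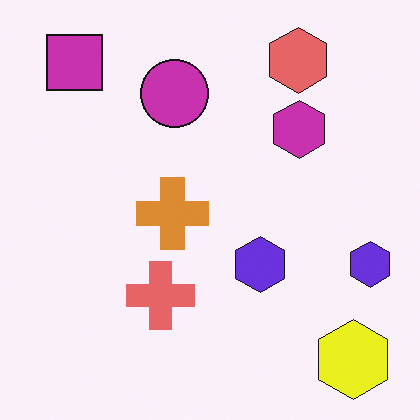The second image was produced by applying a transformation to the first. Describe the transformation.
It was hue-shifted slightly.

Every shape's color has rotated by the same amount around the hue wheel — a uniform hue shift.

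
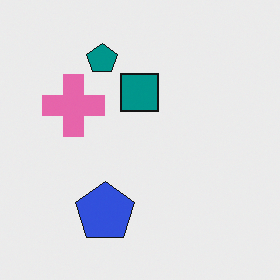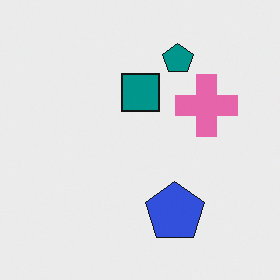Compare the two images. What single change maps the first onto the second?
This is the original image flipped horizontally (left ↔ right).

The pink cross is in the left of the first image and the right of the second — shapes on opposite sides of the vertical midline have swapped in a mirror flip.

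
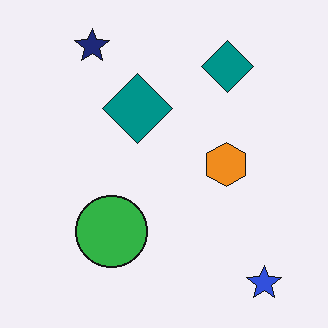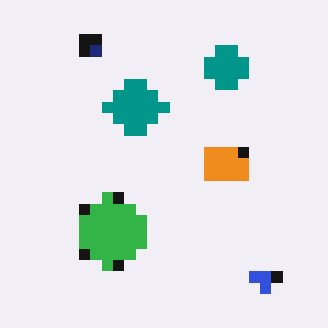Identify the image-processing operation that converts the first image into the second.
It was coarsely pixelated.

Shapes are reduced to large square blocks; fine edges and outlines are lost — a downscale-then-upscale (mosaic) effect.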